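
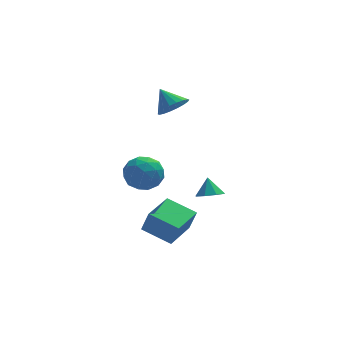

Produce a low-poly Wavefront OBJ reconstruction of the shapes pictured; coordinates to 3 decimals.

v 1.607 -0.762 2.517
v 2.222 -0.891 3.043
v 1.073 -0.018 3.323
v 2.338 -0.602 2.853
v 2.308 -0.344 2.596
v 2.14 -0.169 2.323
v 1.866 -0.112 2.089
v 1.541 -0.183 1.94
v 1.229 -0.369 1.904
v 0.992 -0.632 1.99
v 0.876 -0.922 2.181
v 0.906 -1.179 2.437
v 1.074 -1.354 2.71
v 1.348 -1.412 2.944
v 1.673 -1.34 3.094
v 1.985 -1.155 3.129
v -0.191 -3.614 -3.649
v 0.117 -3.858 -2.515
v 0.806 -2.165 -3.609
v 1.115 -2.409 -2.475
v 1.045 -4.451 -4.165
v 1.354 -4.695 -3.031
v 2.043 -3.002 -4.125
v 2.351 -3.246 -2.991
v 3.321 -0.667 -3.479
v 3.66 -0.093 -3.778
v 3.259 -0.173 -2.601
v 3.104 -0.066 -3.832
v 2.676 -0.391 -3.68
v 2.626 -0.877 -3.41
v 2.983 -1.241 -3.181
v 3.538 -1.268 -3.127
v 3.966 -0.943 -3.279
v 4.017 -0.456 -3.549
v -0.367 -3.083 0.031
v 0.259 -3.545 -0.561
v -0.459 -4.375 0.941
v 0.167 -4.837 0.349
v 0.478 -4.096 0.906
v 0.535 -3.298 0.344
v -0.735 -4.622 0.036
v -0.678 -3.824 -0.526
v 0.032 -4.497 -0.558
v 0.781 -4.171 -0.021
v -0.981 -3.749 0.401
v -0.232 -3.423 0.938
v -0.046 -3.201 -0.345
v -0.154 -4.719 0.725
v 0.029 -4.283 1.052
v 0.397 -4.555 0.704
v 0.116 -3.055 0.187
v 0.484 -3.327 -0.161
v 0.613 -3.65 0.701
v -0.684 -4.593 0.541
v -0.316 -4.865 0.193
v -0.597 -3.365 -0.324
v -0.229 -3.637 -0.672
v -0.813 -4.27 -0.321
v 0.188 -4.032 -0.691
v 0.134 -4.791 -0.156
v -0.396 -4.665 -0.34
v -0.362 -4.196 -0.671
v 0.629 -3.84 -0.375
v 0.575 -4.599 0.159
v 0.757 -4.164 0.487
v 0.791 -3.695 0.156
v 0.495 -4.399 -0.374
v -0.775 -3.321 0.221
v -0.829 -4.08 0.755
v -0.991 -4.225 0.224
v -0.957 -3.756 -0.107
v -0.334 -3.129 0.536
v -0.388 -3.888 1.071
v 0.162 -3.724 1.051
v 0.196 -3.255 0.72
v -0.695 -3.521 0.754
f 2 1 4
f 2 4 3
f 4 1 5
f 4 5 3
f 5 1 6
f 5 6 3
f 6 1 7
f 6 7 3
f 7 1 8
f 7 8 3
f 8 1 9
f 8 9 3
f 9 1 10
f 9 10 3
f 10 1 11
f 10 11 3
f 11 1 12
f 11 12 3
f 12 1 13
f 12 13 3
f 13 1 14
f 13 14 3
f 14 1 15
f 14 15 3
f 15 1 16
f 15 16 3
f 16 1 2
f 16 2 3
f 18 20 17
f 21 18 17
f 17 20 19
f 19 21 17
f 18 24 20
f 22 18 21
f 22 24 18
f 20 24 19
f 23 21 19
f 19 24 23
f 23 22 21
f 24 22 23
f 26 25 28
f 26 28 27
f 28 25 29
f 28 29 27
f 29 25 30
f 29 30 27
f 30 25 31
f 30 31 27
f 31 25 32
f 31 32 27
f 32 25 33
f 32 33 27
f 33 25 34
f 33 34 27
f 34 25 26
f 34 26 27
f 35 72 51
f 72 46 75
f 51 75 40
f 72 75 51
f 35 51 47
f 51 40 52
f 47 52 36
f 51 52 47
f 35 47 56
f 47 36 57
f 56 57 42
f 47 57 56
f 35 56 68
f 56 42 71
f 68 71 45
f 56 71 68
f 35 68 72
f 68 45 76
f 72 76 46
f 68 76 72
f 36 52 63
f 52 40 66
f 63 66 44
f 52 66 63
f 40 75 53
f 75 46 74
f 53 74 39
f 75 74 53
f 46 76 73
f 76 45 69
f 73 69 37
f 76 69 73
f 45 71 70
f 71 42 58
f 70 58 41
f 71 58 70
f 42 57 62
f 57 36 59
f 62 59 43
f 57 59 62
f 38 64 50
f 64 44 65
f 50 65 39
f 64 65 50
f 38 50 48
f 50 39 49
f 48 49 37
f 50 49 48
f 38 48 55
f 48 37 54
f 55 54 41
f 48 54 55
f 38 55 60
f 55 41 61
f 60 61 43
f 55 61 60
f 38 60 64
f 60 43 67
f 64 67 44
f 60 67 64
f 39 65 53
f 65 44 66
f 53 66 40
f 65 66 53
f 37 49 73
f 49 39 74
f 73 74 46
f 49 74 73
f 41 54 70
f 54 37 69
f 70 69 45
f 54 69 70
f 43 61 62
f 61 41 58
f 62 58 42
f 61 58 62
f 44 67 63
f 67 43 59
f 63 59 36
f 67 59 63



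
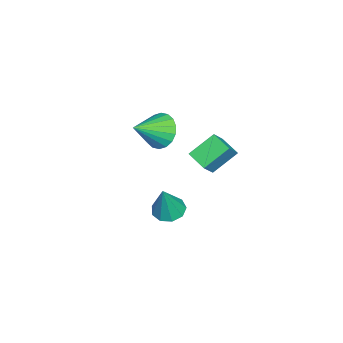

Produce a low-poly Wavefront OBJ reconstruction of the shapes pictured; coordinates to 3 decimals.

v 3.507 -0.181 -0.952
v 4.223 0.184 -1.199
v 4.193 -0.279 0.892
v 3.844 0.584 -1.036
v 3.308 0.627 -0.835
v 2.865 0.292 -0.688
v 2.722 -0.265 -0.665
v 2.947 -0.782 -0.776
v 3.434 -1.017 -0.97
v 3.955 -0.862 -1.155
v 4.267 -0.387 -1.246
v -1.504 -1.973 0.616
v -0.996 -2.228 -0.315
v -0.236 -2.987 1.584
v -0.773 -1.819 -0.179
v -0.695 -1.441 0.115
v -0.777 -1.168 0.507
v -1.002 -1.055 0.921
v -1.327 -1.123 1.275
v -1.687 -1.36 1.498
v -2.011 -1.718 1.546
v -2.234 -2.127 1.41
v -2.312 -2.505 1.117
v -2.231 -2.778 0.724
v -2.005 -2.891 0.31
v -1.68 -2.823 -0.043
v -1.32 -2.586 -0.267
v -3.843 0.624 -1.227
v -2.876 0.405 -0.183
v -3.191 1.572 -1.632
v -2.223 1.352 -0.589
v -2.957 -0.432 -2.271
v -1.989 -0.652 -1.228
v -2.304 0.515 -2.677
v -1.337 0.296 -1.633
f 2 1 4
f 2 4 3
f 4 1 5
f 4 5 3
f 5 1 6
f 5 6 3
f 6 1 7
f 6 7 3
f 7 1 8
f 7 8 3
f 8 1 9
f 8 9 3
f 9 1 10
f 9 10 3
f 10 1 11
f 10 11 3
f 11 1 2
f 11 2 3
f 13 12 15
f 13 15 14
f 15 12 16
f 15 16 14
f 16 12 17
f 16 17 14
f 17 12 18
f 17 18 14
f 18 12 19
f 18 19 14
f 19 12 20
f 19 20 14
f 20 12 21
f 20 21 14
f 21 12 22
f 21 22 14
f 22 12 23
f 22 23 14
f 23 12 24
f 23 24 14
f 24 12 25
f 24 25 14
f 25 12 26
f 25 26 14
f 26 12 27
f 26 27 14
f 27 12 13
f 27 13 14
f 29 31 28
f 32 29 28
f 28 31 30
f 30 32 28
f 29 35 31
f 33 29 32
f 33 35 29
f 31 35 30
f 34 32 30
f 30 35 34
f 34 33 32
f 35 33 34



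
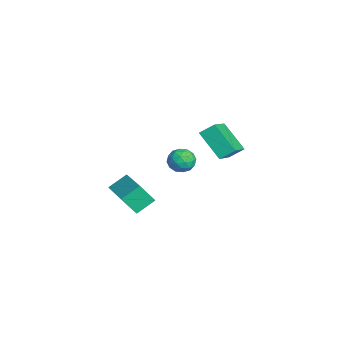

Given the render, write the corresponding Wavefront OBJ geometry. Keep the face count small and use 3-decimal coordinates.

v -2.24 0.887 -2.954
v -1.632 0.846 -3.421
v -2.448 -0.326 -3.119
v -1.84 -0.367 -3.586
v -1.74 -0.244 -2.835
v -1.611 0.506 -2.733
v -2.469 0.014 -3.807
v -2.34 0.764 -3.705
v -1.774 0.307 -3.948
v -1.323 0.147 -3.348
v -2.757 0.373 -3.192
v -2.306 0.213 -2.592
v -1.917 0.973 -3.173
v -2.163 -0.453 -3.367
v -2.104 -0.381 -2.926
v -1.746 -0.405 -3.201
v -1.905 0.773 -2.768
v -1.548 0.749 -3.043
v -1.611 0.108 -2.699
v -2.532 -0.229 -3.497
v -2.175 -0.253 -3.772
v -2.334 0.925 -3.339
v -1.976 0.901 -3.614
v -2.469 0.412 -3.841
v -1.643 0.632 -3.757
v -1.766 -0.081 -3.854
v -2.136 0.143 -3.984
v -2.06 0.584 -3.924
v -1.379 0.538 -3.404
v -1.501 -0.175 -3.502
v -1.442 -0.103 -3.06
v -1.366 0.338 -3
v -1.462 0.221 -3.714
v -2.579 0.695 -3.038
v -2.701 -0.018 -3.136
v -2.714 0.182 -3.54
v -2.638 0.623 -3.48
v -2.314 0.601 -2.686
v -2.437 -0.112 -2.783
v -2.02 -0.064 -2.616
v -1.944 0.377 -2.556
v -2.618 0.299 -2.826
v 3.163 -3.361 -2.352
v 3.031 -4.033 -1.391
v 2.88 -2.472 -1.769
v 2.748 -3.144 -0.808
v 5.112 -3.056 -1.872
v 4.98 -3.728 -0.911
v 4.829 -2.167 -1.289
v 4.697 -2.839 -0.328
v -0.874 1.391 -0.612
v 0.618 0.616 0.294
v -0.815 2.119 -0.087
v 0.678 1.345 0.819
v 0.242 2.155 -1.799
v 1.735 1.381 -0.893
v 0.302 2.884 -1.274
v 1.794 2.109 -0.368
f 1 38 17
f 38 12 41
f 17 41 6
f 38 41 17
f 1 17 13
f 17 6 18
f 13 18 2
f 17 18 13
f 1 13 22
f 13 2 23
f 22 23 8
f 13 23 22
f 1 22 34
f 22 8 37
f 34 37 11
f 22 37 34
f 1 34 38
f 34 11 42
f 38 42 12
f 34 42 38
f 2 18 29
f 18 6 32
f 29 32 10
f 18 32 29
f 6 41 19
f 41 12 40
f 19 40 5
f 41 40 19
f 12 42 39
f 42 11 35
f 39 35 3
f 42 35 39
f 11 37 36
f 37 8 24
f 36 24 7
f 37 24 36
f 8 23 28
f 23 2 25
f 28 25 9
f 23 25 28
f 4 30 16
f 30 10 31
f 16 31 5
f 30 31 16
f 4 16 14
f 16 5 15
f 14 15 3
f 16 15 14
f 4 14 21
f 14 3 20
f 21 20 7
f 14 20 21
f 4 21 26
f 21 7 27
f 26 27 9
f 21 27 26
f 4 26 30
f 26 9 33
f 30 33 10
f 26 33 30
f 5 31 19
f 31 10 32
f 19 32 6
f 31 32 19
f 3 15 39
f 15 5 40
f 39 40 12
f 15 40 39
f 7 20 36
f 20 3 35
f 36 35 11
f 20 35 36
f 9 27 28
f 27 7 24
f 28 24 8
f 27 24 28
f 10 33 29
f 33 9 25
f 29 25 2
f 33 25 29
f 44 46 43
f 47 44 43
f 43 46 45
f 45 47 43
f 44 50 46
f 48 44 47
f 48 50 44
f 46 50 45
f 49 47 45
f 45 50 49
f 49 48 47
f 50 48 49
f 52 54 51
f 55 52 51
f 51 54 53
f 53 55 51
f 52 58 54
f 56 52 55
f 56 58 52
f 54 58 53
f 57 55 53
f 53 58 57
f 57 56 55
f 58 56 57



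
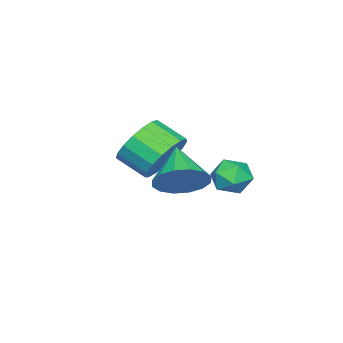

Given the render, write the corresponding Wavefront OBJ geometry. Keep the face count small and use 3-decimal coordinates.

v 0.341 -1.002 3.447
v 1.07 -1.387 3.977
v -0.781 -1.798 4.413
v 0.957 -0.95 4.207
v 0.68 -0.526 4.234
v 0.311 -0.23 4.05
v -0.049 -0.141 3.704
v -0.305 -0.282 3.29
v -0.388 -0.617 2.918
v -0.276 -1.055 2.687
v 0.002 -1.479 2.661
v 0.37 -1.775 2.845
v 0.731 -1.864 3.191
v 0.987 -1.722 3.605
v -4.457 -0.96 1.516
v -3.92 -0.485 1.935
v -3.76 -2.055 1.865
v -3.223 -1.58 2.284
v -4 -1.671 2.561
v -4.431 -0.994 2.346
v -3.249 -1.546 1.454
v -3.68 -0.869 1.239
v -3.173 -0.847 1.896
v -3.637 -0.924 2.581
v -4.043 -1.616 1.219
v -4.507 -1.693 1.904
v -1.98 -2.813 3.185
v -1.502 -2.331 4.025
v -1.521 -3.446 4.675
v -2 -3.927 3.835
v -2.006 -2.269 4.118
v -2.025 -3.383 4.767
v -2.505 -2.331 3.997
v -2.524 -3.445 4.646
v -2.884 -2.503 3.69
v -2.903 -3.618 4.34
v -3.055 -2.746 3.268
v -3.074 -3.861 3.917
v -2.981 -3.005 2.826
v -3 -4.119 3.476
v -2.677 -3.219 2.467
v -2.696 -4.334 3.117
v -2.214 -3.341 2.272
v -2.233 -4.455 2.922
v -1.697 -3.341 2.287
v -1.716 -4.456 2.936
v -1.245 -3.22 2.507
v -1.264 -4.335 3.157
v -0.962 -3.006 2.883
v -0.981 -4.121 3.532
v -0.912 -2.748 3.328
v -0.931 -3.862 3.977
v -1.107 -2.504 3.74
v -1.126 -3.619 4.39
f 2 1 4
f 2 4 3
f 4 1 5
f 4 5 3
f 5 1 6
f 5 6 3
f 6 1 7
f 6 7 3
f 7 1 8
f 7 8 3
f 8 1 9
f 8 9 3
f 9 1 10
f 9 10 3
f 10 1 11
f 10 11 3
f 11 1 12
f 11 12 3
f 12 1 13
f 12 13 3
f 13 1 14
f 13 14 3
f 14 1 2
f 14 2 3
f 15 26 20
f 15 20 16
f 15 16 22
f 15 22 25
f 15 25 26
f 16 20 24
f 20 26 19
f 26 25 17
f 25 22 21
f 22 16 23
f 18 24 19
f 18 19 17
f 18 17 21
f 18 21 23
f 18 23 24
f 19 24 20
f 17 19 26
f 21 17 25
f 23 21 22
f 24 23 16
f 28 27 31
f 28 31 29
f 29 31 32
f 29 32 30
f 31 27 33
f 31 33 32
f 32 33 34
f 32 34 30
f 33 27 35
f 33 35 34
f 34 35 36
f 34 36 30
f 35 27 37
f 35 37 36
f 36 37 38
f 36 38 30
f 37 27 39
f 37 39 38
f 38 39 40
f 38 40 30
f 39 27 41
f 39 41 40
f 40 41 42
f 40 42 30
f 41 27 43
f 41 43 42
f 42 43 44
f 42 44 30
f 43 27 45
f 43 45 44
f 44 45 46
f 44 46 30
f 45 27 47
f 45 47 46
f 46 47 48
f 46 48 30
f 47 27 49
f 47 49 48
f 48 49 50
f 48 50 30
f 49 27 51
f 49 51 50
f 50 51 52
f 50 52 30
f 51 27 53
f 51 53 52
f 52 53 54
f 52 54 30
f 53 27 28
f 53 28 54
f 54 28 29
f 54 29 30



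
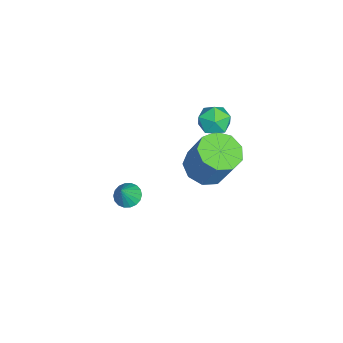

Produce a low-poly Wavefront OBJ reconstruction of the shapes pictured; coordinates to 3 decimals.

v 3.118 2.491 -0.2
v 4.142 2.418 -0.504
v 4.725 3.095 1.296
v 3.702 3.169 1.6
v 3.879 3.081 -0.668
v 4.462 3.758 1.132
v 3.26 3.468 -0.614
v 3.844 4.145 1.187
v 2.575 3.398 -0.365
v 3.159 4.076 1.435
v 2.144 2.904 -0.04
v 2.728 3.582 1.76
v 2.169 2.217 0.211
v 2.753 2.894 2.011
v 2.638 1.658 0.269
v 3.222 2.335 2.069
v 3.332 1.489 0.108
v 3.915 2.166 1.908
v 3.925 1.789 -0.198
v 4.509 2.466 1.603
v 2.444 -1.089 -3.533
v 2.881 -1.467 -3.872
v 3.076 -1.311 -2.467
v 3.003 -1.195 -3.887
v 3.014 -0.902 -3.832
v 2.912 -0.646 -3.719
v 2.717 -0.478 -3.568
v 2.468 -0.431 -3.411
v 2.215 -0.514 -3.278
v 2.006 -0.71 -3.195
v 1.885 -0.982 -3.18
v 1.874 -1.275 -3.235
v 1.976 -1.531 -3.348
v 2.171 -1.7 -3.499
v 2.42 -1.747 -3.656
v 2.673 -1.664 -3.789
v 2.665 3.518 3.118
v 3.195 3.319 2.468
v 2.005 2.301 2.952
v 2.535 2.102 2.302
v 2.836 2.134 3.109
v 3.244 2.886 3.211
v 1.956 2.734 2.209
v 2.364 3.486 2.311
v 2.756 2.835 1.905
v 3.301 2.464 2.462
v 1.899 3.156 2.958
v 2.444 2.785 3.515
f 2 1 5
f 2 5 3
f 3 5 6
f 3 6 4
f 5 1 7
f 5 7 6
f 6 7 8
f 6 8 4
f 7 1 9
f 7 9 8
f 8 9 10
f 8 10 4
f 9 1 11
f 9 11 10
f 10 11 12
f 10 12 4
f 11 1 13
f 11 13 12
f 12 13 14
f 12 14 4
f 13 1 15
f 13 15 14
f 14 15 16
f 14 16 4
f 15 1 17
f 15 17 16
f 16 17 18
f 16 18 4
f 17 1 19
f 17 19 18
f 18 19 20
f 18 20 4
f 19 1 2
f 19 2 20
f 20 2 3
f 20 3 4
f 22 21 24
f 22 24 23
f 24 21 25
f 24 25 23
f 25 21 26
f 25 26 23
f 26 21 27
f 26 27 23
f 27 21 28
f 27 28 23
f 28 21 29
f 28 29 23
f 29 21 30
f 29 30 23
f 30 21 31
f 30 31 23
f 31 21 32
f 31 32 23
f 32 21 33
f 32 33 23
f 33 21 34
f 33 34 23
f 34 21 35
f 34 35 23
f 35 21 36
f 35 36 23
f 36 21 22
f 36 22 23
f 37 48 42
f 37 42 38
f 37 38 44
f 37 44 47
f 37 47 48
f 38 42 46
f 42 48 41
f 48 47 39
f 47 44 43
f 44 38 45
f 40 46 41
f 40 41 39
f 40 39 43
f 40 43 45
f 40 45 46
f 41 46 42
f 39 41 48
f 43 39 47
f 45 43 44
f 46 45 38



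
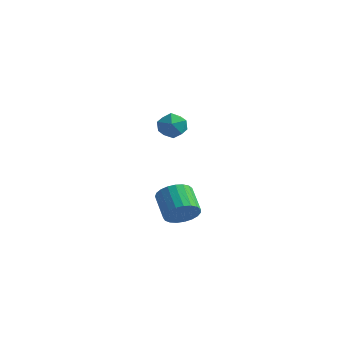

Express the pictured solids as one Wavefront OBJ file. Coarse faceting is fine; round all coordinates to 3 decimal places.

v -2.793 3.49 -0.173
v -2.179 3.048 -0.155
v -3.361 2.672 -0.885
v -2.747 2.23 -0.867
v -3.164 2.325 -0.242
v -2.812 2.831 0.198
v -2.728 2.889 -1.238
v -2.376 3.395 -0.798
v -2.138 2.677 -0.813
v -2.408 2.328 -0.198
v -3.132 3.392 -0.842
v -3.402 3.043 -0.227
v 1.675 -2.583 -2.742
v 2.227 -2.365 -2.283
v 1.377 -1.739 -1.559
v 0.825 -1.957 -2.018
v 2.22 -2.133 -2.492
v 1.371 -1.507 -1.768
v 2.119 -1.979 -2.743
v 1.27 -1.353 -2.019
v 1.941 -1.93 -2.995
v 1.092 -1.303 -2.271
v 1.718 -1.993 -3.203
v 0.868 -1.366 -2.478
v 1.486 -2.158 -3.331
v 0.637 -1.532 -2.606
v 1.288 -2.397 -3.357
v 0.438 -1.771 -2.633
v 1.156 -2.668 -3.277
v 0.307 -2.042 -2.553
v 1.114 -2.925 -3.105
v 0.264 -2.298 -2.38
v 1.169 -3.122 -2.869
v 0.319 -2.495 -2.145
v 1.311 -3.226 -2.612
v 0.462 -2.6 -1.888
v 1.516 -3.219 -2.378
v 0.667 -2.593 -1.653
v 1.749 -3.102 -2.206
v 0.9 -2.476 -1.482
v 1.969 -2.896 -2.127
v 1.119 -2.269 -1.403
v 2.138 -2.635 -2.154
v 1.288 -2.008 -1.43
f 1 12 6
f 1 6 2
f 1 2 8
f 1 8 11
f 1 11 12
f 2 6 10
f 6 12 5
f 12 11 3
f 11 8 7
f 8 2 9
f 4 10 5
f 4 5 3
f 4 3 7
f 4 7 9
f 4 9 10
f 5 10 6
f 3 5 12
f 7 3 11
f 9 7 8
f 10 9 2
f 14 13 17
f 14 17 15
f 15 17 18
f 15 18 16
f 17 13 19
f 17 19 18
f 18 19 20
f 18 20 16
f 19 13 21
f 19 21 20
f 20 21 22
f 20 22 16
f 21 13 23
f 21 23 22
f 22 23 24
f 22 24 16
f 23 13 25
f 23 25 24
f 24 25 26
f 24 26 16
f 25 13 27
f 25 27 26
f 26 27 28
f 26 28 16
f 27 13 29
f 27 29 28
f 28 29 30
f 28 30 16
f 29 13 31
f 29 31 30
f 30 31 32
f 30 32 16
f 31 13 33
f 31 33 32
f 32 33 34
f 32 34 16
f 33 13 35
f 33 35 34
f 34 35 36
f 34 36 16
f 35 13 37
f 35 37 36
f 36 37 38
f 36 38 16
f 37 13 39
f 37 39 38
f 38 39 40
f 38 40 16
f 39 13 41
f 39 41 40
f 40 41 42
f 40 42 16
f 41 13 43
f 41 43 42
f 42 43 44
f 42 44 16
f 43 13 14
f 43 14 44
f 44 14 15
f 44 15 16



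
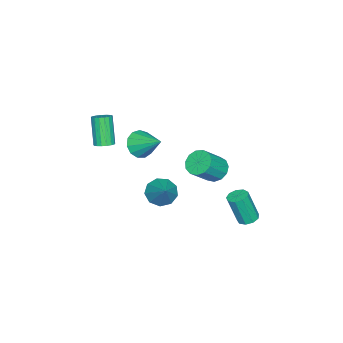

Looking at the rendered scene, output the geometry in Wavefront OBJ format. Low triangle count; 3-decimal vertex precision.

v -1.713 -3.32 0.552
v -0.917 -3.732 0.803
v -1.267 -1.84 1.568
v -0.813 -3.463 0.365
v -0.994 -3.149 -0.013
v -1.404 -2.889 -0.212
v -1.911 -2.767 -0.168
v -2.356 -2.82 0.104
v -2.596 -3.032 0.519
v -2.556 -3.336 0.944
v -2.248 -3.635 1.245
v -1.77 -3.834 1.325
v -1.274 -3.87 1.161
v 2.099 -0.162 0.437
v 2.666 0.042 -0.218
v 3.241 0.662 1.683
v 2.262 0.491 -0.144
v 1.781 0.635 0.201
v 1.45 0.405 0.657
v 1.422 -0.09 1.01
v 1.711 -0.619 1.095
v 2.182 -0.934 0.873
v 2.614 -0.888 0.446
v 2.805 -0.503 0.016
v -1.781 1.138 -0.051
v -1.144 1.373 -0.546
v -0.042 0.876 0.636
v -0.679 0.642 1.131
v -1.255 1.751 -0.283
v -0.154 1.254 0.898
v -1.533 1.934 0.053
v -0.432 1.437 1.235
v -1.89 1.865 0.356
v -0.788 1.368 1.538
v -2.212 1.565 0.53
v -1.11 1.068 1.712
v -2.397 1.13 0.52
v -1.296 0.633 1.702
v -2.387 0.697 0.328
v -1.285 0.2 1.51
v -2.184 0.405 0.016
v -1.082 -0.092 1.198
v -1.853 0.345 -0.317
v -0.752 -0.152 0.865
v -1.499 0.538 -0.566
v -0.398 0.041 0.616
v -1.235 0.921 -0.651
v -0.134 0.424 0.531
v 1.95 -3.55 3.008
v 2.369 -3.932 3.072
v 1.668 -4.432 4.675
v 1.25 -4.05 4.612
v 2.469 -3.705 3.187
v 1.768 -4.206 4.79
v 2.451 -3.443 3.26
v 1.75 -3.944 4.864
v 2.318 -3.206 3.276
v 1.617 -3.706 4.88
v 2.1 -3.047 3.231
v 1.399 -3.547 4.834
v 1.849 -3.003 3.134
v 1.148 -3.504 4.738
v 1.621 -3.085 3.009
v 0.92 -3.585 4.613
v 1.468 -3.273 2.884
v 0.767 -3.773 4.487
v 1.426 -3.525 2.787
v 0.725 -4.025 4.39
v 1.504 -3.782 2.741
v 0.803 -4.282 4.344
v 1.684 -3.986 2.756
v 0.983 -4.486 4.359
v 1.926 -4.09 2.829
v 1.225 -4.591 4.432
v 2.173 -4.071 2.943
v 1.472 -4.571 4.546
v -0.538 3.652 -2.297
v -0.001 3.377 -2.442
v 0.194 2.813 -0.648
v -0.342 3.088 -0.503
v 0.069 3.778 -2.323
v 0.264 3.214 -0.53
v -0.145 4.12 -2.192
v 0.051 3.556 -0.399
v -0.542 4.243 -2.11
v -0.347 3.679 -0.317
v -0.938 4.09 -2.115
v -0.742 3.526 -0.322
v -1.146 3.731 -2.205
v -0.95 3.167 -0.412
v -1.069 3.336 -2.338
v -0.874 2.772 -0.545
v -0.744 3.088 -2.451
v -0.549 2.524 -0.658
v -0.322 3.104 -2.492
v -0.127 2.541 -0.699
f 2 1 4
f 2 4 3
f 4 1 5
f 4 5 3
f 5 1 6
f 5 6 3
f 6 1 7
f 6 7 3
f 7 1 8
f 7 8 3
f 8 1 9
f 8 9 3
f 9 1 10
f 9 10 3
f 10 1 11
f 10 11 3
f 11 1 12
f 11 12 3
f 12 1 13
f 12 13 3
f 13 1 2
f 13 2 3
f 15 14 17
f 15 17 16
f 17 14 18
f 17 18 16
f 18 14 19
f 18 19 16
f 19 14 20
f 19 20 16
f 20 14 21
f 20 21 16
f 21 14 22
f 21 22 16
f 22 14 23
f 22 23 16
f 23 14 24
f 23 24 16
f 24 14 15
f 24 15 16
f 26 25 29
f 26 29 27
f 27 29 30
f 27 30 28
f 29 25 31
f 29 31 30
f 30 31 32
f 30 32 28
f 31 25 33
f 31 33 32
f 32 33 34
f 32 34 28
f 33 25 35
f 33 35 34
f 34 35 36
f 34 36 28
f 35 25 37
f 35 37 36
f 36 37 38
f 36 38 28
f 37 25 39
f 37 39 38
f 38 39 40
f 38 40 28
f 39 25 41
f 39 41 40
f 40 41 42
f 40 42 28
f 41 25 43
f 41 43 42
f 42 43 44
f 42 44 28
f 43 25 45
f 43 45 44
f 44 45 46
f 44 46 28
f 45 25 47
f 45 47 46
f 46 47 48
f 46 48 28
f 47 25 26
f 47 26 48
f 48 26 27
f 48 27 28
f 50 49 53
f 50 53 51
f 51 53 54
f 51 54 52
f 53 49 55
f 53 55 54
f 54 55 56
f 54 56 52
f 55 49 57
f 55 57 56
f 56 57 58
f 56 58 52
f 57 49 59
f 57 59 58
f 58 59 60
f 58 60 52
f 59 49 61
f 59 61 60
f 60 61 62
f 60 62 52
f 61 49 63
f 61 63 62
f 62 63 64
f 62 64 52
f 63 49 65
f 63 65 64
f 64 65 66
f 64 66 52
f 65 49 67
f 65 67 66
f 66 67 68
f 66 68 52
f 67 49 69
f 67 69 68
f 68 69 70
f 68 70 52
f 69 49 71
f 69 71 70
f 70 71 72
f 70 72 52
f 71 49 73
f 71 73 72
f 72 73 74
f 72 74 52
f 73 49 75
f 73 75 74
f 74 75 76
f 74 76 52
f 75 49 50
f 75 50 76
f 76 50 51
f 76 51 52
f 78 77 81
f 78 81 79
f 79 81 82
f 79 82 80
f 81 77 83
f 81 83 82
f 82 83 84
f 82 84 80
f 83 77 85
f 83 85 84
f 84 85 86
f 84 86 80
f 85 77 87
f 85 87 86
f 86 87 88
f 86 88 80
f 87 77 89
f 87 89 88
f 88 89 90
f 88 90 80
f 89 77 91
f 89 91 90
f 90 91 92
f 90 92 80
f 91 77 93
f 91 93 92
f 92 93 94
f 92 94 80
f 93 77 95
f 93 95 94
f 94 95 96
f 94 96 80
f 95 77 78
f 95 78 96
f 96 78 79
f 96 79 80



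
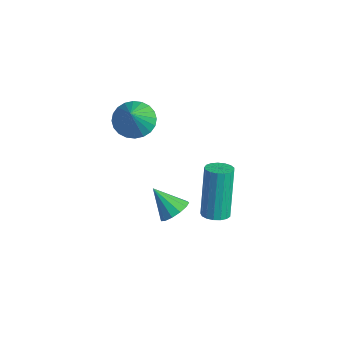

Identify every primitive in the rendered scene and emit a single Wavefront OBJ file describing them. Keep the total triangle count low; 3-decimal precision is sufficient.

v -2.377 -2.247 -3.522
v -1.899 -2.649 -3.279
v -3.223 -2.693 -2.598
v -1.868 -2.322 -3.093
v -1.999 -1.971 -3.044
v -2.249 -1.708 -3.146
v -2.541 -1.616 -3.368
v -2.78 -1.725 -3.639
v -2.891 -1.999 -3.873
v -2.84 -2.353 -3.996
v -2.641 -2.672 -3.968
v -2.359 -2.857 -3.799
v -2.082 -2.849 -3.542
v -0.555 -1.618 -2.441
v -0.038 -1.725 -2.284
v -0.569 -1.249 -0.203
v -1.085 -1.142 -0.359
v -0.035 -1.468 -2.342
v -0.566 -0.992 -0.261
v -0.15 -1.246 -2.423
v -0.681 -0.769 -0.342
v -0.358 -1.109 -2.507
v -0.889 -0.632 -0.426
v -0.612 -1.088 -2.576
v -1.142 -0.612 -0.495
v -0.852 -1.189 -2.615
v -1.383 -0.713 -0.533
v -1.024 -1.389 -2.613
v -1.555 -0.912 -0.532
v -1.088 -1.641 -2.572
v -1.619 -1.164 -0.491
v -1.031 -1.887 -2.5
v -1.561 -1.411 -0.419
v -0.864 -2.072 -2.415
v -1.395 -1.596 -0.334
v -0.626 -2.154 -2.336
v -1.157 -1.677 -0.255
v -0.372 -2.112 -2.281
v -0.903 -1.635 -0.2
v -0.16 -1.957 -2.262
v -0.691 -1.481 -0.181
v -4.179 -2.91 0.889
v -3.806 -3.46 0.392
v -3.381 -3.51 2.151
v -3.599 -3.212 0.378
v -3.479 -2.918 0.442
v -3.466 -2.623 0.575
v -3.562 -2.371 0.754
v -3.751 -2.202 0.955
v -4.006 -2.14 1.145
v -4.287 -2.195 1.296
v -4.551 -2.359 1.386
v -4.759 -2.607 1.399
v -4.879 -2.901 1.335
v -4.892 -3.197 1.203
v -4.796 -3.448 1.023
v -4.607 -3.618 0.822
v -4.352 -3.68 0.632
v -4.071 -3.625 0.481
f 2 1 4
f 2 4 3
f 4 1 5
f 4 5 3
f 5 1 6
f 5 6 3
f 6 1 7
f 6 7 3
f 7 1 8
f 7 8 3
f 8 1 9
f 8 9 3
f 9 1 10
f 9 10 3
f 10 1 11
f 10 11 3
f 11 1 12
f 11 12 3
f 12 1 13
f 12 13 3
f 13 1 2
f 13 2 3
f 15 14 18
f 15 18 16
f 16 18 19
f 16 19 17
f 18 14 20
f 18 20 19
f 19 20 21
f 19 21 17
f 20 14 22
f 20 22 21
f 21 22 23
f 21 23 17
f 22 14 24
f 22 24 23
f 23 24 25
f 23 25 17
f 24 14 26
f 24 26 25
f 25 26 27
f 25 27 17
f 26 14 28
f 26 28 27
f 27 28 29
f 27 29 17
f 28 14 30
f 28 30 29
f 29 30 31
f 29 31 17
f 30 14 32
f 30 32 31
f 31 32 33
f 31 33 17
f 32 14 34
f 32 34 33
f 33 34 35
f 33 35 17
f 34 14 36
f 34 36 35
f 35 36 37
f 35 37 17
f 36 14 38
f 36 38 37
f 37 38 39
f 37 39 17
f 38 14 40
f 38 40 39
f 39 40 41
f 39 41 17
f 40 14 15
f 40 15 41
f 41 15 16
f 41 16 17
f 43 42 45
f 43 45 44
f 45 42 46
f 45 46 44
f 46 42 47
f 46 47 44
f 47 42 48
f 47 48 44
f 48 42 49
f 48 49 44
f 49 42 50
f 49 50 44
f 50 42 51
f 50 51 44
f 51 42 52
f 51 52 44
f 52 42 53
f 52 53 44
f 53 42 54
f 53 54 44
f 54 42 55
f 54 55 44
f 55 42 56
f 55 56 44
f 56 42 57
f 56 57 44
f 57 42 58
f 57 58 44
f 58 42 59
f 58 59 44
f 59 42 43
f 59 43 44



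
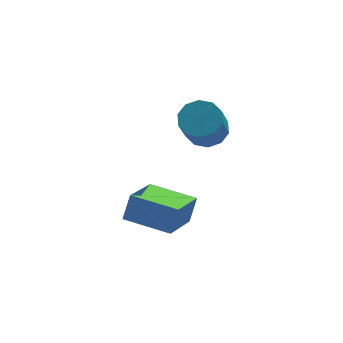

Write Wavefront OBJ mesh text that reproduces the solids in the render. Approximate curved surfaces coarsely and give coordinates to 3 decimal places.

v 2.859 0.195 -0.181
v 3.516 0.278 0.047
v 3.217 -0.613 1.229
v 2.561 -0.695 1.001
v 3.274 0.591 0.221
v 2.975 -0.3 1.404
v 2.873 0.753 0.242
v 2.574 -0.138 1.424
v 2.467 0.702 0.101
v 2.168 -0.189 1.283
v 2.211 0.457 -0.148
v 1.912 -0.433 1.035
v 2.203 0.113 -0.409
v 1.904 -0.778 0.773
v 2.445 -0.2 -0.584
v 2.146 -1.091 0.599
v 2.846 -0.362 -0.604
v 2.547 -1.253 0.578
v 3.252 -0.311 -0.463
v 2.953 -1.202 0.719
v 3.508 -0.067 -0.215
v 3.209 -0.957 0.968
v 0.15 -1.612 -2.777
v 0.406 -1.318 -1.922
v 0.852 -0.172 -3.482
v 1.108 0.122 -2.627
v 1.532 -2.362 -2.933
v 1.788 -2.068 -2.078
v 2.234 -0.922 -3.638
v 2.49 -0.628 -2.783
f 2 1 5
f 2 5 3
f 3 5 6
f 3 6 4
f 5 1 7
f 5 7 6
f 6 7 8
f 6 8 4
f 7 1 9
f 7 9 8
f 8 9 10
f 8 10 4
f 9 1 11
f 9 11 10
f 10 11 12
f 10 12 4
f 11 1 13
f 11 13 12
f 12 13 14
f 12 14 4
f 13 1 15
f 13 15 14
f 14 15 16
f 14 16 4
f 15 1 17
f 15 17 16
f 16 17 18
f 16 18 4
f 17 1 19
f 17 19 18
f 18 19 20
f 18 20 4
f 19 1 21
f 19 21 20
f 20 21 22
f 20 22 4
f 21 1 2
f 21 2 22
f 22 2 3
f 22 3 4
f 24 26 23
f 27 24 23
f 23 26 25
f 25 27 23
f 24 30 26
f 28 24 27
f 28 30 24
f 26 30 25
f 29 27 25
f 25 30 29
f 29 28 27
f 30 28 29



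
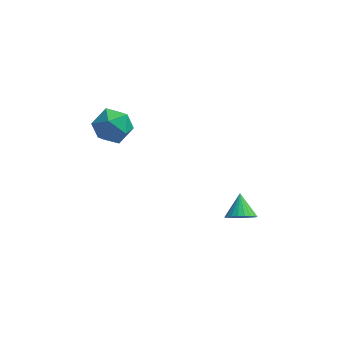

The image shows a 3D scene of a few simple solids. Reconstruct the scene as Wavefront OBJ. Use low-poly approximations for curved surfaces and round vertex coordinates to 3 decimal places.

v -3.094 3.688 3.11
v -2.405 2.938 2.711
v -4.335 2.442 3.309
v -3.646 1.692 2.91
v -3.458 2.142 3.889
v -2.691 2.911 3.766
v -4.049 2.469 2.254
v -3.282 3.238 2.131
v -2.995 2.184 2.182
v -2.63 1.982 3.193
v -4.11 3.398 2.827
v -3.745 3.196 3.838
v 2.866 1.945 -2.764
v 3.555 1.757 -2.404
v 2.714 2.975 -1.936
v 3.654 1.951 -2.627
v 3.633 2.144 -2.871
v 3.495 2.307 -3.099
v 3.262 2.415 -3.276
v 2.968 2.451 -3.375
v 2.658 2.41 -3.381
v 2.381 2.298 -3.293
v 2.177 2.133 -3.124
v 2.078 1.939 -2.9
v 2.099 1.745 -2.656
v 2.236 1.583 -2.428
v 2.47 1.475 -2.251
v 2.764 1.439 -2.152
v 3.073 1.48 -2.147
v 3.351 1.592 -2.235
f 1 12 6
f 1 6 2
f 1 2 8
f 1 8 11
f 1 11 12
f 2 6 10
f 6 12 5
f 12 11 3
f 11 8 7
f 8 2 9
f 4 10 5
f 4 5 3
f 4 3 7
f 4 7 9
f 4 9 10
f 5 10 6
f 3 5 12
f 7 3 11
f 9 7 8
f 10 9 2
f 14 13 16
f 14 16 15
f 16 13 17
f 16 17 15
f 17 13 18
f 17 18 15
f 18 13 19
f 18 19 15
f 19 13 20
f 19 20 15
f 20 13 21
f 20 21 15
f 21 13 22
f 21 22 15
f 22 13 23
f 22 23 15
f 23 13 24
f 23 24 15
f 24 13 25
f 24 25 15
f 25 13 26
f 25 26 15
f 26 13 27
f 26 27 15
f 27 13 28
f 27 28 15
f 28 13 29
f 28 29 15
f 29 13 30
f 29 30 15
f 30 13 14
f 30 14 15



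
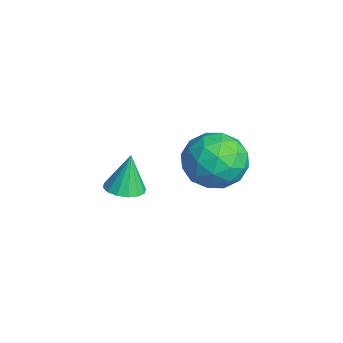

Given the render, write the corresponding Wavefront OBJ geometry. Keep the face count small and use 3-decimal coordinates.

v -0.67 -4.137 -0.299
v -0.009 -4.179 -0.193
v -0.87 -3.863 1.059
v -0.067 -3.846 -0.269
v -0.286 -3.59 -0.353
v -0.608 -3.481 -0.422
v -0.946 -3.548 -0.459
v -1.21 -3.772 -0.452
v -1.33 -4.095 -0.405
v -1.272 -4.428 -0.329
v -1.053 -4.684 -0.246
v -0.731 -4.793 -0.176
v -0.393 -4.726 -0.14
v -0.129 -4.501 -0.146
v -3.67 0.254 -1.385
v -2.836 0.114 -0.55
v -3.004 -1.294 -2.31
v -2.17 -1.434 -1.475
v -3.312 -1.627 -1.211
v -3.724 -0.67 -0.64
v -2.116 -0.51 -2.22
v -2.528 0.447 -1.649
v -1.876 -0.358 -1.066
v -2.615 -1.048 -0.443
v -3.225 -0.132 -2.417
v -3.964 -0.822 -1.794
v -3.311 0.32 -0.887
v -2.529 -1.5 -1.973
v -3.2 -1.613 -1.819
v -2.71 -1.696 -1.328
v -3.833 -0.141 -0.939
v -3.343 -0.223 -0.449
v -3.623 -1.246 -0.837
v -2.497 -0.957 -2.411
v -2.007 -1.039 -1.921
v -3.13 0.516 -1.532
v -2.64 0.433 -1.041
v -2.217 0.066 -2.023
v -2.257 -0.04 -0.699
v -1.865 -0.95 -1.243
v -1.833 -0.407 -1.681
v -2.075 0.156 -1.345
v -2.691 -0.445 -0.333
v -2.3 -1.355 -0.876
v -2.971 -1.469 -0.721
v -3.213 -0.906 -0.386
v -2.127 -0.723 -0.636
v -3.54 0.175 -1.984
v -3.149 -0.735 -2.527
v -2.627 -0.274 -2.474
v -2.869 0.289 -2.139
v -3.975 -0.23 -1.617
v -3.583 -1.14 -2.161
v -3.765 -1.336 -1.515
v -4.007 -0.773 -1.179
v -3.713 -0.457 -2.224
f 2 1 4
f 2 4 3
f 4 1 5
f 4 5 3
f 5 1 6
f 5 6 3
f 6 1 7
f 6 7 3
f 7 1 8
f 7 8 3
f 8 1 9
f 8 9 3
f 9 1 10
f 9 10 3
f 10 1 11
f 10 11 3
f 11 1 12
f 11 12 3
f 12 1 13
f 12 13 3
f 13 1 14
f 13 14 3
f 14 1 2
f 14 2 3
f 15 52 31
f 52 26 55
f 31 55 20
f 52 55 31
f 15 31 27
f 31 20 32
f 27 32 16
f 31 32 27
f 15 27 36
f 27 16 37
f 36 37 22
f 27 37 36
f 15 36 48
f 36 22 51
f 48 51 25
f 36 51 48
f 15 48 52
f 48 25 56
f 52 56 26
f 48 56 52
f 16 32 43
f 32 20 46
f 43 46 24
f 32 46 43
f 20 55 33
f 55 26 54
f 33 54 19
f 55 54 33
f 26 56 53
f 56 25 49
f 53 49 17
f 56 49 53
f 25 51 50
f 51 22 38
f 50 38 21
f 51 38 50
f 22 37 42
f 37 16 39
f 42 39 23
f 37 39 42
f 18 44 30
f 44 24 45
f 30 45 19
f 44 45 30
f 18 30 28
f 30 19 29
f 28 29 17
f 30 29 28
f 18 28 35
f 28 17 34
f 35 34 21
f 28 34 35
f 18 35 40
f 35 21 41
f 40 41 23
f 35 41 40
f 18 40 44
f 40 23 47
f 44 47 24
f 40 47 44
f 19 45 33
f 45 24 46
f 33 46 20
f 45 46 33
f 17 29 53
f 29 19 54
f 53 54 26
f 29 54 53
f 21 34 50
f 34 17 49
f 50 49 25
f 34 49 50
f 23 41 42
f 41 21 38
f 42 38 22
f 41 38 42
f 24 47 43
f 47 23 39
f 43 39 16
f 47 39 43



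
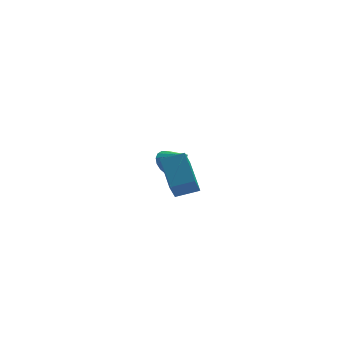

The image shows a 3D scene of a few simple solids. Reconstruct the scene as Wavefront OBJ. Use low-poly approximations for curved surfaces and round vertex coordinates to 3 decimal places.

v -0.637 -2.736 -1.281
v -1.078 -3.37 -0.323
v -0.657 -0.948 -0.106
v -1.098 -1.581 0.852
v 0.558 -2.979 -0.892
v 0.117 -3.612 0.066
v 0.538 -1.19 0.283
v 0.097 -1.824 1.241
v 0.9 4.04 -2.019
v 1.716 4.455 -2.271
v 1.62 3.18 -1.101
v 1.586 4.693 -1.946
v 1.321 4.801 -1.636
v 0.972 4.759 -1.401
v 0.608 4.574 -1.289
v 0.302 4.284 -1.321
v 0.115 3.945 -1.491
v 0.083 3.626 -1.766
v 0.213 3.388 -2.091
v 0.478 3.28 -2.402
v 0.827 3.322 -2.636
v 1.191 3.507 -2.749
v 1.497 3.797 -2.716
v 1.684 4.136 -2.546
f 2 4 1
f 5 2 1
f 1 4 3
f 3 5 1
f 2 8 4
f 6 2 5
f 6 8 2
f 4 8 3
f 7 5 3
f 3 8 7
f 7 6 5
f 8 6 7
f 10 9 12
f 10 12 11
f 12 9 13
f 12 13 11
f 13 9 14
f 13 14 11
f 14 9 15
f 14 15 11
f 15 9 16
f 15 16 11
f 16 9 17
f 16 17 11
f 17 9 18
f 17 18 11
f 18 9 19
f 18 19 11
f 19 9 20
f 19 20 11
f 20 9 21
f 20 21 11
f 21 9 22
f 21 22 11
f 22 9 23
f 22 23 11
f 23 9 24
f 23 24 11
f 24 9 10
f 24 10 11



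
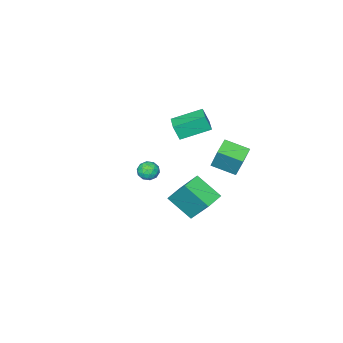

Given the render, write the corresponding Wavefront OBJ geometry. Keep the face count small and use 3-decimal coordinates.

v 1.498 3.77 -1.99
v 1.912 2.414 -0.947
v 1.42 5.01 -0.347
v 1.835 3.654 0.696
v 2.585 4.006 -2.116
v 3 2.65 -1.073
v 2.508 5.246 -0.473
v 2.922 3.89 0.57
v -0.272 -2.686 -3.403
v 0.003 -2.963 -3.964
v -1.263 -3.077 -3.696
v -0.988 -3.354 -4.257
v -0.835 -3.607 -3.641
v -0.222 -3.365 -3.46
v -1.038 -2.675 -4.2
v -0.425 -2.433 -4.019
v -0.47 -2.956 -4.457
v -0.345 -3.532 -4.111
v -0.915 -2.508 -3.549
v -0.79 -3.084 -3.203
v -0.047 -2.79 -3.658
v -1.213 -3.25 -4.002
v -1.123 -3.399 -3.64
v -0.961 -3.562 -3.97
v -0.18 -3.026 -3.361
v -0.018 -3.189 -3.691
v -0.511 -3.568 -3.501
v -1.242 -2.851 -3.969
v -1.08 -3.014 -4.299
v -0.299 -2.478 -3.69
v -0.137 -2.641 -4.02
v -0.749 -2.472 -4.159
v -0.164 -2.949 -4.277
v -0.747 -3.179 -4.449
v -0.776 -2.78 -4.416
v -0.416 -2.637 -4.31
v -0.09 -3.287 -4.074
v -0.673 -3.518 -4.246
v -0.583 -3.666 -3.884
v -0.223 -3.524 -3.778
v -0.368 -3.283 -4.364
v -0.587 -2.522 -3.414
v -1.17 -2.753 -3.586
v -1.037 -2.516 -3.882
v -0.677 -2.374 -3.776
v -0.513 -2.861 -3.211
v -1.096 -3.091 -3.383
v -0.844 -3.403 -3.35
v -0.484 -3.26 -3.244
v -0.892 -2.757 -3.296
v -0.128 -0.039 1.271
v 0.091 -0.334 2.212
v -1.551 0.906 1.897
v -1.333 0.611 2.838
v 0.533 0.869 1.402
v 0.751 0.574 2.343
v -0.891 1.814 2.028
v -0.672 1.519 2.969
v -1.122 3.968 0.448
v -1.006 4.589 1.896
v -0.172 4.427 0.175
v -0.056 5.049 1.623
v -0.424 2.791 0.897
v -0.308 3.413 2.345
v 0.526 3.251 0.624
v 0.642 3.872 2.072
f 2 4 1
f 5 2 1
f 1 4 3
f 3 5 1
f 2 8 4
f 6 2 5
f 6 8 2
f 4 8 3
f 7 5 3
f 3 8 7
f 7 6 5
f 8 6 7
f 9 46 25
f 46 20 49
f 25 49 14
f 46 49 25
f 9 25 21
f 25 14 26
f 21 26 10
f 25 26 21
f 9 21 30
f 21 10 31
f 30 31 16
f 21 31 30
f 9 30 42
f 30 16 45
f 42 45 19
f 30 45 42
f 9 42 46
f 42 19 50
f 46 50 20
f 42 50 46
f 10 26 37
f 26 14 40
f 37 40 18
f 26 40 37
f 14 49 27
f 49 20 48
f 27 48 13
f 49 48 27
f 20 50 47
f 50 19 43
f 47 43 11
f 50 43 47
f 19 45 44
f 45 16 32
f 44 32 15
f 45 32 44
f 16 31 36
f 31 10 33
f 36 33 17
f 31 33 36
f 12 38 24
f 38 18 39
f 24 39 13
f 38 39 24
f 12 24 22
f 24 13 23
f 22 23 11
f 24 23 22
f 12 22 29
f 22 11 28
f 29 28 15
f 22 28 29
f 12 29 34
f 29 15 35
f 34 35 17
f 29 35 34
f 12 34 38
f 34 17 41
f 38 41 18
f 34 41 38
f 13 39 27
f 39 18 40
f 27 40 14
f 39 40 27
f 11 23 47
f 23 13 48
f 47 48 20
f 23 48 47
f 15 28 44
f 28 11 43
f 44 43 19
f 28 43 44
f 17 35 36
f 35 15 32
f 36 32 16
f 35 32 36
f 18 41 37
f 41 17 33
f 37 33 10
f 41 33 37
f 52 54 51
f 55 52 51
f 51 54 53
f 53 55 51
f 52 58 54
f 56 52 55
f 56 58 52
f 54 58 53
f 57 55 53
f 53 58 57
f 57 56 55
f 58 56 57
f 60 62 59
f 63 60 59
f 59 62 61
f 61 63 59
f 60 66 62
f 64 60 63
f 64 66 60
f 62 66 61
f 65 63 61
f 61 66 65
f 65 64 63
f 66 64 65



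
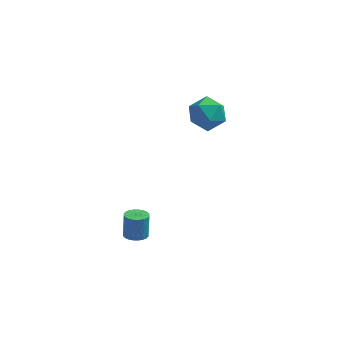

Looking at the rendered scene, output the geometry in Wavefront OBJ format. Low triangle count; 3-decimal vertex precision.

v -0.03 -3.127 -2.798
v 0.457 -3.347 -2.72
v 0.457 -2.973 -1.664
v -0.03 -2.753 -1.742
v 0.509 -3.155 -2.788
v 0.509 -2.781 -1.732
v 0.479 -2.958 -2.858
v 0.479 -2.584 -1.802
v 0.372 -2.787 -2.918
v 0.372 -2.413 -1.862
v 0.204 -2.668 -2.96
v 0.204 -2.294 -1.905
v -0 -2.619 -2.978
v -0 -2.245 -1.922
v -0.209 -2.647 -2.968
v -0.209 -2.273 -1.912
v -0.39 -2.748 -2.932
v -0.39 -2.374 -1.876
v -0.517 -2.907 -2.876
v -0.517 -2.533 -1.82
v -0.569 -3.099 -2.808
v -0.569 -2.725 -1.752
v -0.539 -3.296 -2.738
v -0.539 -2.922 -1.682
v -0.432 -3.467 -2.678
v -0.432 -3.093 -1.622
v -0.264 -3.586 -2.635
v -0.264 -3.212 -1.58
v -0.06 -3.635 -2.618
v -0.06 -3.261 -1.562
v 0.149 -3.607 -2.628
v 0.149 -3.233 -1.572
v 0.33 -3.506 -2.664
v 0.33 -3.132 -1.608
v 1.586 3.011 0.322
v 2.225 3.531 -0.144
v 2.615 1.889 0.484
v 3.254 2.409 0.018
v 2.97 2.672 0.881
v 2.334 3.365 0.781
v 2.506 2.055 -0.441
v 1.87 2.748 -0.541
v 2.794 2.939 -0.616
v 3.081 3.321 0.202
v 1.759 2.099 0.138
v 2.046 2.481 0.956
f 2 1 5
f 2 5 3
f 3 5 6
f 3 6 4
f 5 1 7
f 5 7 6
f 6 7 8
f 6 8 4
f 7 1 9
f 7 9 8
f 8 9 10
f 8 10 4
f 9 1 11
f 9 11 10
f 10 11 12
f 10 12 4
f 11 1 13
f 11 13 12
f 12 13 14
f 12 14 4
f 13 1 15
f 13 15 14
f 14 15 16
f 14 16 4
f 15 1 17
f 15 17 16
f 16 17 18
f 16 18 4
f 17 1 19
f 17 19 18
f 18 19 20
f 18 20 4
f 19 1 21
f 19 21 20
f 20 21 22
f 20 22 4
f 21 1 23
f 21 23 22
f 22 23 24
f 22 24 4
f 23 1 25
f 23 25 24
f 24 25 26
f 24 26 4
f 25 1 27
f 25 27 26
f 26 27 28
f 26 28 4
f 27 1 29
f 27 29 28
f 28 29 30
f 28 30 4
f 29 1 31
f 29 31 30
f 30 31 32
f 30 32 4
f 31 1 33
f 31 33 32
f 32 33 34
f 32 34 4
f 33 1 2
f 33 2 34
f 34 2 3
f 34 3 4
f 35 46 40
f 35 40 36
f 35 36 42
f 35 42 45
f 35 45 46
f 36 40 44
f 40 46 39
f 46 45 37
f 45 42 41
f 42 36 43
f 38 44 39
f 38 39 37
f 38 37 41
f 38 41 43
f 38 43 44
f 39 44 40
f 37 39 46
f 41 37 45
f 43 41 42
f 44 43 36



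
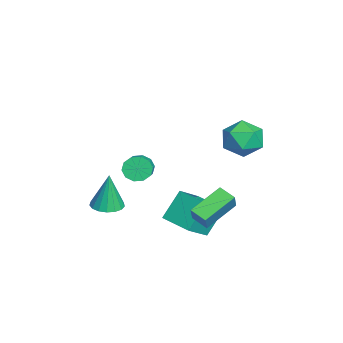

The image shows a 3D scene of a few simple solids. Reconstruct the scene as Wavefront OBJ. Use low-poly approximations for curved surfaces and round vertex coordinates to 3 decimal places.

v 1.598 -0.616 -3.292
v 0.826 0.284 -1.731
v 0.419 0.345 -4.43
v -0.353 1.246 -2.869
v 2.853 0.734 -3.451
v 2.081 1.635 -1.89
v 1.674 1.696 -4.589
v 0.902 2.596 -3.028
v 3.754 1.646 -2.678
v 3.117 0.916 -2.33
v 2.55 3.139 -1.752
v 1.912 2.408 -1.404
v 4.408 1.552 -1.676
v 3.77 0.821 -1.328
v 3.203 3.044 -0.75
v 2.566 2.314 -0.402
v 3.482 -3.364 -1.123
v 4 -4.086 -1.074
v 3.458 -3.236 1.023
v 4.277 -3.763 -1.09
v 4.372 -3.348 -1.114
v 4.262 -2.937 -1.14
v 3.974 -2.624 -1.162
v 3.573 -2.481 -1.175
v 3.152 -2.539 -1.176
v 2.805 -2.787 -1.165
v 2.614 -3.167 -1.144
v 2.622 -3.593 -1.119
v 2.826 -3.965 -1.094
v 3.181 -4.201 -1.076
v 3.605 -4.244 -1.069
v -3.529 -1.894 -2.545
v -3.164 -1.561 -3.224
v -1.627 -1.632 -2.434
v -1.991 -1.966 -1.755
v -3.307 -1.172 -2.912
v -1.769 -1.243 -2.122
v -3.534 -1.059 -2.459
v -1.997 -1.13 -1.669
v -3.76 -1.265 -2.039
v -2.222 -1.336 -1.249
v -3.897 -1.711 -1.812
v -2.359 -1.783 -1.022
v -3.893 -2.228 -1.866
v -2.356 -2.299 -1.076
v -3.751 -2.617 -2.178
v -2.213 -2.688 -1.388
v -3.523 -2.73 -2.631
v -1.986 -2.801 -1.841
v -3.298 -2.524 -3.051
v -1.76 -2.595 -2.261
v -3.161 -2.077 -3.278
v -1.623 -2.149 -2.488
v 2.832 3.988 3.789
v 3.363 3.398 2.848
v 1.037 3.482 3.092
v 1.568 2.892 2.151
v 1.672 2.447 3.294
v 2.781 2.76 3.724
v 1.619 4.12 2.216
v 2.728 4.433 2.646
v 2.613 3.48 1.876
v 2.646 2.447 2.542
v 1.754 4.433 3.398
v 1.787 3.4 4.064
f 2 4 1
f 5 2 1
f 1 4 3
f 3 5 1
f 2 8 4
f 6 2 5
f 6 8 2
f 4 8 3
f 7 5 3
f 3 8 7
f 7 6 5
f 8 6 7
f 10 12 9
f 13 10 9
f 9 12 11
f 11 13 9
f 10 16 12
f 14 10 13
f 14 16 10
f 12 16 11
f 15 13 11
f 11 16 15
f 15 14 13
f 16 14 15
f 18 17 20
f 18 20 19
f 20 17 21
f 20 21 19
f 21 17 22
f 21 22 19
f 22 17 23
f 22 23 19
f 23 17 24
f 23 24 19
f 24 17 25
f 24 25 19
f 25 17 26
f 25 26 19
f 26 17 27
f 26 27 19
f 27 17 28
f 27 28 19
f 28 17 29
f 28 29 19
f 29 17 30
f 29 30 19
f 30 17 31
f 30 31 19
f 31 17 18
f 31 18 19
f 33 32 36
f 33 36 34
f 34 36 37
f 34 37 35
f 36 32 38
f 36 38 37
f 37 38 39
f 37 39 35
f 38 32 40
f 38 40 39
f 39 40 41
f 39 41 35
f 40 32 42
f 40 42 41
f 41 42 43
f 41 43 35
f 42 32 44
f 42 44 43
f 43 44 45
f 43 45 35
f 44 32 46
f 44 46 45
f 45 46 47
f 45 47 35
f 46 32 48
f 46 48 47
f 47 48 49
f 47 49 35
f 48 32 50
f 48 50 49
f 49 50 51
f 49 51 35
f 50 32 52
f 50 52 51
f 51 52 53
f 51 53 35
f 52 32 33
f 52 33 53
f 53 33 34
f 53 34 35
f 54 65 59
f 54 59 55
f 54 55 61
f 54 61 64
f 54 64 65
f 55 59 63
f 59 65 58
f 65 64 56
f 64 61 60
f 61 55 62
f 57 63 58
f 57 58 56
f 57 56 60
f 57 60 62
f 57 62 63
f 58 63 59
f 56 58 65
f 60 56 64
f 62 60 61
f 63 62 55



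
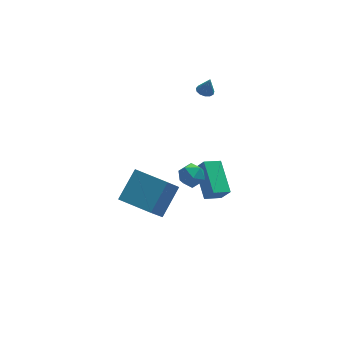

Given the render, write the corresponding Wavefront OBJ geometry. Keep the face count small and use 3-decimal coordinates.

v -2.433 -3.164 1.851
v -1.883 -3.553 1.421
v -3.317 -4.047 1.519
v -2.767 -4.436 1.089
v -2.716 -4.425 1.886
v -2.17 -3.88 2.091
v -3.03 -3.72 0.849
v -2.484 -3.175 1.054
v -2.252 -3.896 0.801
v -2.058 -4.332 1.442
v -3.142 -3.268 1.498
v -2.948 -3.704 2.139
v -0.204 1.482 3.087
v 0.152 1.136 2.968
v 0.044 1.398 4.073
v 0.281 1.393 2.957
v 0.256 1.677 2.988
v 0.085 1.9 3.05
v -0.178 1.99 3.123
v -0.449 1.918 3.186
v -0.642 1.708 3.216
v -0.697 1.426 3.206
v -0.595 1.161 3.158
v -0.369 0.999 3.088
v -0.09 0.989 3.017
v -4.227 -1.842 -3.369
v -2.975 -0.784 -2.089
v -5.581 -0.224 -3.383
v -4.329 0.835 -2.104
v -3.391 -1.155 -4.756
v -2.139 -0.096 -3.477
v -4.745 0.464 -4.771
v -3.493 1.522 -3.491
v -1.574 -2.766 -1.984
v -1.209 -3.18 -1.139
v -1.508 -0.897 -1.097
v -1.143 -1.311 -0.252
v -0.577 -2.629 -2.348
v -0.212 -3.043 -1.503
v -0.511 -0.76 -1.461
v -0.146 -1.174 -0.616
f 1 12 6
f 1 6 2
f 1 2 8
f 1 8 11
f 1 11 12
f 2 6 10
f 6 12 5
f 12 11 3
f 11 8 7
f 8 2 9
f 4 10 5
f 4 5 3
f 4 3 7
f 4 7 9
f 4 9 10
f 5 10 6
f 3 5 12
f 7 3 11
f 9 7 8
f 10 9 2
f 14 13 16
f 14 16 15
f 16 13 17
f 16 17 15
f 17 13 18
f 17 18 15
f 18 13 19
f 18 19 15
f 19 13 20
f 19 20 15
f 20 13 21
f 20 21 15
f 21 13 22
f 21 22 15
f 22 13 23
f 22 23 15
f 23 13 24
f 23 24 15
f 24 13 25
f 24 25 15
f 25 13 14
f 25 14 15
f 27 29 26
f 30 27 26
f 26 29 28
f 28 30 26
f 27 33 29
f 31 27 30
f 31 33 27
f 29 33 28
f 32 30 28
f 28 33 32
f 32 31 30
f 33 31 32
f 35 37 34
f 38 35 34
f 34 37 36
f 36 38 34
f 35 41 37
f 39 35 38
f 39 41 35
f 37 41 36
f 40 38 36
f 36 41 40
f 40 39 38
f 41 39 40



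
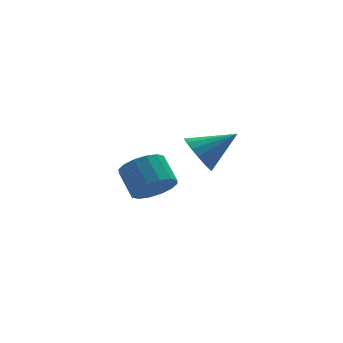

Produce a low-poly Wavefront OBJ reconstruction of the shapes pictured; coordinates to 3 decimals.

v 1.413 3.444 -2.031
v 2.184 3.813 -2.344
v 2.018 4.824 -1.561
v 1.247 4.456 -1.249
v 1.846 3.977 -2.628
v 1.68 4.989 -1.846
v 1.392 3.999 -2.753
v 1.226 5.011 -1.97
v 0.944 3.872 -2.684
v 0.778 4.884 -1.901
v 0.621 3.63 -2.44
v 0.455 4.642 -1.657
v 0.511 3.339 -2.087
v 0.345 4.35 -1.304
v 0.642 3.076 -1.719
v 0.476 4.087 -0.936
v 0.98 2.911 -1.434
v 0.814 3.923 -0.652
v 1.434 2.889 -1.31
v 1.268 3.901 -0.527
v 1.882 3.016 -1.379
v 1.716 4.028 -0.596
v 2.205 3.258 -1.623
v 2.039 4.27 -0.84
v 2.315 3.55 -1.976
v 2.149 4.561 -1.193
v 1.808 -0.025 1.299
v 2.133 -0.498 0.686
v 3.172 -0.175 2.141
v 2.238 -0.123 0.584
v 2.243 0.274 0.646
v 2.149 0.603 0.858
v 1.977 0.788 1.17
v 1.766 0.787 1.513
v 1.565 0.6 1.806
v 1.419 0.27 1.983
v 1.362 -0.128 2.004
v 1.407 -0.502 1.863
v 1.545 -0.766 1.593
v 1.742 -0.861 1.256
v 1.955 -0.764 0.929
f 2 1 5
f 2 5 3
f 3 5 6
f 3 6 4
f 5 1 7
f 5 7 6
f 6 7 8
f 6 8 4
f 7 1 9
f 7 9 8
f 8 9 10
f 8 10 4
f 9 1 11
f 9 11 10
f 10 11 12
f 10 12 4
f 11 1 13
f 11 13 12
f 12 13 14
f 12 14 4
f 13 1 15
f 13 15 14
f 14 15 16
f 14 16 4
f 15 1 17
f 15 17 16
f 16 17 18
f 16 18 4
f 17 1 19
f 17 19 18
f 18 19 20
f 18 20 4
f 19 1 21
f 19 21 20
f 20 21 22
f 20 22 4
f 21 1 23
f 21 23 22
f 22 23 24
f 22 24 4
f 23 1 25
f 23 25 24
f 24 25 26
f 24 26 4
f 25 1 2
f 25 2 26
f 26 2 3
f 26 3 4
f 28 27 30
f 28 30 29
f 30 27 31
f 30 31 29
f 31 27 32
f 31 32 29
f 32 27 33
f 32 33 29
f 33 27 34
f 33 34 29
f 34 27 35
f 34 35 29
f 35 27 36
f 35 36 29
f 36 27 37
f 36 37 29
f 37 27 38
f 37 38 29
f 38 27 39
f 38 39 29
f 39 27 40
f 39 40 29
f 40 27 41
f 40 41 29
f 41 27 28
f 41 28 29



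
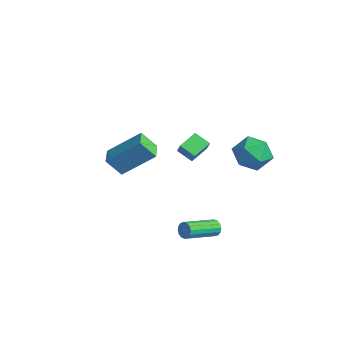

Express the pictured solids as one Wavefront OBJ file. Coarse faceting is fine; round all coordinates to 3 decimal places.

v -3.764 1.993 -1.138
v -4.118 3.129 -0.724
v -2.949 2.423 -1.62
v -3.303 3.559 -1.206
v -3.277 1.881 -0.414
v -3.631 3.017 0
v -2.462 2.311 -0.896
v -2.816 3.447 -0.482
v -0.151 -4.169 2.385
v 0.76 -2.725 3.773
v -1.092 -3.58 2.389
v -0.181 -2.137 3.777
v 0.261 -3.503 1.423
v 1.172 -2.06 2.811
v -0.68 -2.915 1.427
v 0.231 -1.471 2.815
v 2.207 0.725 -2.954
v 2.462 0.605 -3.379
v 2.627 -1.265 -2.751
v 2.373 -1.145 -2.326
v 2.648 0.679 -3.207
v 2.813 -1.191 -2.579
v 2.715 0.766 -2.967
v 2.881 -1.105 -2.339
v 2.647 0.842 -2.723
v 2.813 -1.029 -2.096
v 2.461 0.886 -2.542
v 2.626 -0.984 -1.914
v 2.207 0.887 -2.47
v 2.372 -0.983 -1.843
v 1.953 0.845 -2.529
v 2.118 -1.025 -1.901
v 1.767 0.771 -2.701
v 1.932 -1.099 -2.073
v 1.699 0.685 -2.941
v 1.865 -1.186 -2.313
v 1.767 0.609 -3.184
v 1.933 -1.262 -2.557
v 1.954 0.564 -3.366
v 2.119 -1.306 -2.738
v 2.208 0.563 -3.437
v 2.373 -1.307 -2.81
v 0.397 3.608 1.25
v 1.155 4.384 1.65
v 1.785 2.376 1.01
v 2.543 3.152 1.41
v 1.766 2.681 2.126
v 0.909 3.442 2.274
v 2.031 3.318 0.386
v 1.174 4.079 0.534
v 2.166 4.205 1.116
v 2.002 3.811 2.191
v 0.938 2.949 0.469
v 0.774 2.555 1.544
f 2 4 1
f 5 2 1
f 1 4 3
f 3 5 1
f 2 8 4
f 6 2 5
f 6 8 2
f 4 8 3
f 7 5 3
f 3 8 7
f 7 6 5
f 8 6 7
f 10 12 9
f 13 10 9
f 9 12 11
f 11 13 9
f 10 16 12
f 14 10 13
f 14 16 10
f 12 16 11
f 15 13 11
f 11 16 15
f 15 14 13
f 16 14 15
f 18 17 21
f 18 21 19
f 19 21 22
f 19 22 20
f 21 17 23
f 21 23 22
f 22 23 24
f 22 24 20
f 23 17 25
f 23 25 24
f 24 25 26
f 24 26 20
f 25 17 27
f 25 27 26
f 26 27 28
f 26 28 20
f 27 17 29
f 27 29 28
f 28 29 30
f 28 30 20
f 29 17 31
f 29 31 30
f 30 31 32
f 30 32 20
f 31 17 33
f 31 33 32
f 32 33 34
f 32 34 20
f 33 17 35
f 33 35 34
f 34 35 36
f 34 36 20
f 35 17 37
f 35 37 36
f 36 37 38
f 36 38 20
f 37 17 39
f 37 39 38
f 38 39 40
f 38 40 20
f 39 17 41
f 39 41 40
f 40 41 42
f 40 42 20
f 41 17 18
f 41 18 42
f 42 18 19
f 42 19 20
f 43 54 48
f 43 48 44
f 43 44 50
f 43 50 53
f 43 53 54
f 44 48 52
f 48 54 47
f 54 53 45
f 53 50 49
f 50 44 51
f 46 52 47
f 46 47 45
f 46 45 49
f 46 49 51
f 46 51 52
f 47 52 48
f 45 47 54
f 49 45 53
f 51 49 50
f 52 51 44



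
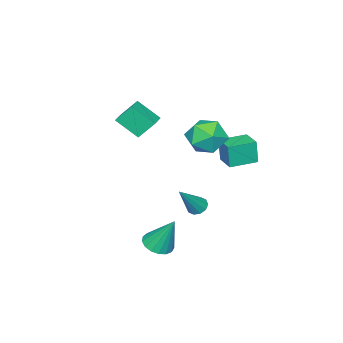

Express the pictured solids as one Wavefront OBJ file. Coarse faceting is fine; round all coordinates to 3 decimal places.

v -3.013 0.022 1.193
v -2.313 1.018 1.109
v -1.407 -1.118 1.071
v -0.707 -0.122 0.987
v -1.275 -0.382 2.035
v -2.267 0.323 2.11
v -1.453 -0.423 0.07
v -2.445 0.282 0.145
v -1.349 0.743 0.415
v -1.239 0.768 1.629
v -2.481 -0.868 0.551
v -2.371 -0.843 1.765
v 0.925 1.431 -2.077
v 1.324 1.189 -2.42
v 2.255 1.309 -0.443
v 1.37 1.544 -2.431
v 1.246 1.856 -2.306
v 0.999 2.006 -2.094
v 0.724 1.936 -1.875
v 0.525 1.673 -1.733
v 0.48 1.318 -1.723
v 0.604 1.006 -1.847
v 0.851 0.856 -2.06
v 1.126 0.926 -2.278
v -4.233 0.866 -0.98
v -4.249 0.732 0.414
v -3.565 1.928 -0.87
v -3.581 1.795 0.523
v -2.919 0.045 -1.043
v -2.935 -0.088 0.35
v -2.251 1.108 -0.934
v -2.267 0.974 0.46
v -0.045 -4.086 2.109
v -0.53 -3.388 3.12
v -0.387 -2.897 1.125
v -0.872 -2.2 2.136
v 0.932 -3.66 2.284
v 0.447 -2.963 3.295
v 0.59 -2.472 1.3
v 0.105 -1.774 2.311
v 2.151 -0.052 -4.739
v 2.986 0.147 -4.792
v 2.049 0.892 -2.821
v 2.797 0.471 -4.962
v 2.46 0.675 -5.08
v 2.052 0.712 -5.12
v 1.667 0.574 -5.073
v 1.393 0.293 -4.95
v 1.292 -0.067 -4.778
v 1.389 -0.424 -4.597
v 1.66 -0.696 -4.448
v 2.044 -0.82 -4.367
v 2.452 -0.768 -4.37
v 2.792 -0.553 -4.458
v 2.984 -0.222 -4.61
f 1 12 6
f 1 6 2
f 1 2 8
f 1 8 11
f 1 11 12
f 2 6 10
f 6 12 5
f 12 11 3
f 11 8 7
f 8 2 9
f 4 10 5
f 4 5 3
f 4 3 7
f 4 7 9
f 4 9 10
f 5 10 6
f 3 5 12
f 7 3 11
f 9 7 8
f 10 9 2
f 14 13 16
f 14 16 15
f 16 13 17
f 16 17 15
f 17 13 18
f 17 18 15
f 18 13 19
f 18 19 15
f 19 13 20
f 19 20 15
f 20 13 21
f 20 21 15
f 21 13 22
f 21 22 15
f 22 13 23
f 22 23 15
f 23 13 24
f 23 24 15
f 24 13 14
f 24 14 15
f 26 28 25
f 29 26 25
f 25 28 27
f 27 29 25
f 26 32 28
f 30 26 29
f 30 32 26
f 28 32 27
f 31 29 27
f 27 32 31
f 31 30 29
f 32 30 31
f 34 36 33
f 37 34 33
f 33 36 35
f 35 37 33
f 34 40 36
f 38 34 37
f 38 40 34
f 36 40 35
f 39 37 35
f 35 40 39
f 39 38 37
f 40 38 39
f 42 41 44
f 42 44 43
f 44 41 45
f 44 45 43
f 45 41 46
f 45 46 43
f 46 41 47
f 46 47 43
f 47 41 48
f 47 48 43
f 48 41 49
f 48 49 43
f 49 41 50
f 49 50 43
f 50 41 51
f 50 51 43
f 51 41 52
f 51 52 43
f 52 41 53
f 52 53 43
f 53 41 54
f 53 54 43
f 54 41 55
f 54 55 43
f 55 41 42
f 55 42 43



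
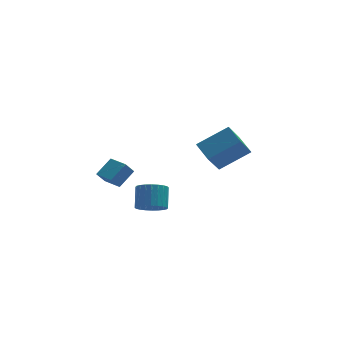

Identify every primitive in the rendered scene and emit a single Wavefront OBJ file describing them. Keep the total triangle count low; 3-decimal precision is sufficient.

v -2.096 -3.933 0.047
v -1.386 -4.285 0.257
v -1.233 -3.399 1.223
v -1.944 -3.047 1.013
v -1.288 -4.068 0.043
v -1.135 -3.183 1.009
v -1.312 -3.831 -0.171
v -1.159 -2.945 0.796
v -1.456 -3.609 -0.351
v -1.303 -2.724 0.616
v -1.698 -3.437 -0.471
v -1.545 -2.551 0.496
v -2 -3.34 -0.512
v -1.847 -2.454 0.455
v -2.317 -3.333 -0.468
v -2.164 -2.448 0.499
v -2.6 -3.418 -0.345
v -2.447 -2.532 0.621
v -2.807 -3.581 -0.163
v -2.654 -2.695 0.803
v -2.905 -3.797 0.051
v -2.752 -2.912 1.017
v -2.881 -4.035 0.264
v -2.728 -3.149 1.231
v -2.737 -4.256 0.444
v -2.584 -3.371 1.411
v -2.495 -4.429 0.564
v -2.342 -3.543 1.531
v -2.193 -4.526 0.605
v -2.04 -3.64 1.572
v -1.876 -4.532 0.561
v -1.723 -3.647 1.528
v -1.593 -4.448 0.439
v -1.44 -3.562 1.405
v 2.977 -0.361 2.385
v 2.525 0.7 2.916
v 1.255 -0.567 1.33
v 0.803 0.494 1.861
v 3.737 0.686 0.939
v 3.285 1.747 1.47
v 2.015 0.48 -0.116
v 1.563 1.541 0.415
v -4.316 -3.311 1.819
v -4.75 -3.518 2.471
v -3.535 -2.731 2.522
v -3.969 -2.938 3.174
v -3.691 -4.282 1.926
v -4.125 -4.489 2.578
v -2.91 -3.702 2.629
v -3.344 -3.909 3.281
f 2 1 5
f 2 5 3
f 3 5 6
f 3 6 4
f 5 1 7
f 5 7 6
f 6 7 8
f 6 8 4
f 7 1 9
f 7 9 8
f 8 9 10
f 8 10 4
f 9 1 11
f 9 11 10
f 10 11 12
f 10 12 4
f 11 1 13
f 11 13 12
f 12 13 14
f 12 14 4
f 13 1 15
f 13 15 14
f 14 15 16
f 14 16 4
f 15 1 17
f 15 17 16
f 16 17 18
f 16 18 4
f 17 1 19
f 17 19 18
f 18 19 20
f 18 20 4
f 19 1 21
f 19 21 20
f 20 21 22
f 20 22 4
f 21 1 23
f 21 23 22
f 22 23 24
f 22 24 4
f 23 1 25
f 23 25 24
f 24 25 26
f 24 26 4
f 25 1 27
f 25 27 26
f 26 27 28
f 26 28 4
f 27 1 29
f 27 29 28
f 28 29 30
f 28 30 4
f 29 1 31
f 29 31 30
f 30 31 32
f 30 32 4
f 31 1 33
f 31 33 32
f 32 33 34
f 32 34 4
f 33 1 2
f 33 2 34
f 34 2 3
f 34 3 4
f 36 38 35
f 39 36 35
f 35 38 37
f 37 39 35
f 36 42 38
f 40 36 39
f 40 42 36
f 38 42 37
f 41 39 37
f 37 42 41
f 41 40 39
f 42 40 41
f 44 46 43
f 47 44 43
f 43 46 45
f 45 47 43
f 44 50 46
f 48 44 47
f 48 50 44
f 46 50 45
f 49 47 45
f 45 50 49
f 49 48 47
f 50 48 49



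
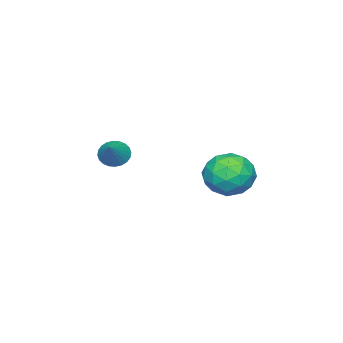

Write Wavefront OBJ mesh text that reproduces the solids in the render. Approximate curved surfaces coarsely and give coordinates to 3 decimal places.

v -2.689 2.683 -2.91
v -2.052 1.983 -2.384
v -4.088 2.037 -2.076
v -3.451 1.337 -1.55
v -3.389 2.396 -1.33
v -2.525 2.795 -1.845
v -3.615 1.225 -2.615
v -2.751 1.624 -3.13
v -2.625 1.082 -2.202
v -2.485 1.805 -1.408
v -3.655 2.215 -3.052
v -3.515 2.938 -2.258
v -2.248 2.389 -2.72
v -3.892 1.631 -1.74
v -3.856 2.253 -1.61
v -3.482 1.841 -1.301
v -2.525 2.867 -2.404
v -2.151 2.455 -2.095
v -2.937 2.698 -1.475
v -3.989 1.565 -2.365
v -3.615 1.153 -2.056
v -2.658 2.179 -3.159
v -2.284 1.767 -2.85
v -3.203 1.322 -2.985
v -2.21 1.448 -2.304
v -3.032 1.069 -1.814
v -3.129 1.003 -2.439
v -2.621 1.238 -2.742
v -2.128 1.873 -1.837
v -2.95 1.494 -1.347
v -2.914 2.116 -1.217
v -2.405 2.351 -1.521
v -2.464 1.344 -1.73
v -3.19 2.526 -3.113
v -4.012 2.147 -2.623
v -3.735 1.669 -2.939
v -3.226 1.904 -3.243
v -3.108 2.951 -2.646
v -3.93 2.572 -2.156
v -3.519 2.782 -1.718
v -3.011 3.017 -2.021
v -3.676 2.676 -2.73
v -2.293 -2.67 -1.987
v -1.999 -2.413 -2.506
v -1.367 -2.21 -1.233
v -2.151 -2.222 -2.436
v -2.324 -2.1 -2.297
v -2.493 -2.065 -2.111
v -2.632 -2.122 -1.907
v -2.719 -2.262 -1.714
v -2.741 -2.465 -1.563
v -2.695 -2.698 -1.477
v -2.587 -2.928 -1.468
v -2.435 -3.119 -1.538
v -2.262 -3.241 -1.677
v -2.093 -3.276 -1.863
v -1.954 -3.219 -2.067
v -1.867 -3.079 -2.26
v -1.845 -2.876 -2.411
v -1.891 -2.643 -2.497
f 1 38 17
f 38 12 41
f 17 41 6
f 38 41 17
f 1 17 13
f 17 6 18
f 13 18 2
f 17 18 13
f 1 13 22
f 13 2 23
f 22 23 8
f 13 23 22
f 1 22 34
f 22 8 37
f 34 37 11
f 22 37 34
f 1 34 38
f 34 11 42
f 38 42 12
f 34 42 38
f 2 18 29
f 18 6 32
f 29 32 10
f 18 32 29
f 6 41 19
f 41 12 40
f 19 40 5
f 41 40 19
f 12 42 39
f 42 11 35
f 39 35 3
f 42 35 39
f 11 37 36
f 37 8 24
f 36 24 7
f 37 24 36
f 8 23 28
f 23 2 25
f 28 25 9
f 23 25 28
f 4 30 16
f 30 10 31
f 16 31 5
f 30 31 16
f 4 16 14
f 16 5 15
f 14 15 3
f 16 15 14
f 4 14 21
f 14 3 20
f 21 20 7
f 14 20 21
f 4 21 26
f 21 7 27
f 26 27 9
f 21 27 26
f 4 26 30
f 26 9 33
f 30 33 10
f 26 33 30
f 5 31 19
f 31 10 32
f 19 32 6
f 31 32 19
f 3 15 39
f 15 5 40
f 39 40 12
f 15 40 39
f 7 20 36
f 20 3 35
f 36 35 11
f 20 35 36
f 9 27 28
f 27 7 24
f 28 24 8
f 27 24 28
f 10 33 29
f 33 9 25
f 29 25 2
f 33 25 29
f 44 43 46
f 44 46 45
f 46 43 47
f 46 47 45
f 47 43 48
f 47 48 45
f 48 43 49
f 48 49 45
f 49 43 50
f 49 50 45
f 50 43 51
f 50 51 45
f 51 43 52
f 51 52 45
f 52 43 53
f 52 53 45
f 53 43 54
f 53 54 45
f 54 43 55
f 54 55 45
f 55 43 56
f 55 56 45
f 56 43 57
f 56 57 45
f 57 43 58
f 57 58 45
f 58 43 59
f 58 59 45
f 59 43 60
f 59 60 45
f 60 43 44
f 60 44 45



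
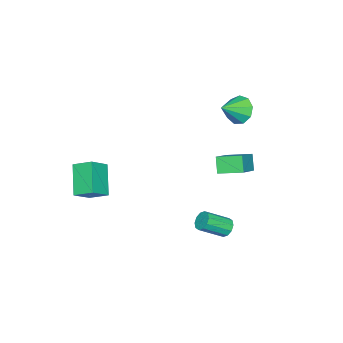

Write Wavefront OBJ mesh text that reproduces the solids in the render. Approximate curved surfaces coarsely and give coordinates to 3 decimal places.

v -0.678 2.743 0.276
v 1.119 2.994 1.411
v -1.094 4.164 0.62
v 0.703 4.415 1.755
v -0.143 3.125 -0.655
v 1.654 3.376 0.48
v -0.559 4.546 -0.311
v 1.238 4.797 0.824
v 3.894 -3.626 -2.759
v 2.54 -4.496 -1.319
v 3.755 -2.431 -2.169
v 2.4 -3.301 -0.729
v 5.06 -3.939 -1.851
v 3.705 -4.809 -0.411
v 4.92 -2.744 -1.261
v 3.566 -3.614 0.179
v 1.15 3.735 -4.449
v 1.409 3.482 -5.002
v 2.449 2.453 -4.043
v 2.19 2.705 -3.491
v 1.631 3.807 -4.895
v 2.672 2.777 -3.936
v 1.67 4.104 -4.618
v 2.711 3.074 -3.659
v 1.51 4.26 -4.277
v 2.551 3.23 -3.318
v 1.213 4.215 -4.001
v 2.253 3.186 -3.043
v 0.891 3.987 -3.897
v 1.931 2.958 -2.938
v 0.668 3.663 -4.004
v 1.709 2.633 -3.045
v 0.629 3.366 -4.281
v 1.67 2.336 -3.322
v 0.789 3.21 -4.622
v 1.83 2.18 -3.663
v 1.087 3.254 -4.897
v 2.127 2.225 -3.939
v -3.909 1.864 1.818
v -3.367 1.826 0.931
v -2.631 1.336 2.622
v -3.293 2.466 1.234
v -3.508 2.824 1.81
v -3.91 2.733 2.39
v -4.312 2.235 2.702
v -4.525 1.564 2.6
v -4.45 1.034 2.133
v -4.122 0.891 1.518
v -3.694 1.204 1.043
f 2 4 1
f 5 2 1
f 1 4 3
f 3 5 1
f 2 8 4
f 6 2 5
f 6 8 2
f 4 8 3
f 7 5 3
f 3 8 7
f 7 6 5
f 8 6 7
f 10 12 9
f 13 10 9
f 9 12 11
f 11 13 9
f 10 16 12
f 14 10 13
f 14 16 10
f 12 16 11
f 15 13 11
f 11 16 15
f 15 14 13
f 16 14 15
f 18 17 21
f 18 21 19
f 19 21 22
f 19 22 20
f 21 17 23
f 21 23 22
f 22 23 24
f 22 24 20
f 23 17 25
f 23 25 24
f 24 25 26
f 24 26 20
f 25 17 27
f 25 27 26
f 26 27 28
f 26 28 20
f 27 17 29
f 27 29 28
f 28 29 30
f 28 30 20
f 29 17 31
f 29 31 30
f 30 31 32
f 30 32 20
f 31 17 33
f 31 33 32
f 32 33 34
f 32 34 20
f 33 17 35
f 33 35 34
f 34 35 36
f 34 36 20
f 35 17 37
f 35 37 36
f 36 37 38
f 36 38 20
f 37 17 18
f 37 18 38
f 38 18 19
f 38 19 20
f 40 39 42
f 40 42 41
f 42 39 43
f 42 43 41
f 43 39 44
f 43 44 41
f 44 39 45
f 44 45 41
f 45 39 46
f 45 46 41
f 46 39 47
f 46 47 41
f 47 39 48
f 47 48 41
f 48 39 49
f 48 49 41
f 49 39 40
f 49 40 41



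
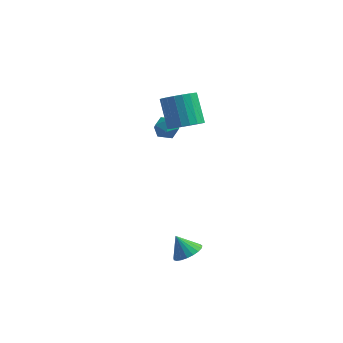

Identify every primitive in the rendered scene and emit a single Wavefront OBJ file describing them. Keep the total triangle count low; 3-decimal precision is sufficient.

v 2.645 -3.366 -4.106
v 3.177 -3.954 -3.681
v 1.895 -3.254 -3.014
v 3.342 -3.627 -3.601
v 3.387 -3.256 -3.609
v 3.303 -2.903 -3.702
v 3.105 -2.631 -3.866
v 2.828 -2.485 -4.071
v 2.519 -2.492 -4.282
v 2.232 -2.65 -4.463
v 2.016 -2.931 -4.582
v 1.909 -3.288 -4.619
v 1.929 -3.658 -4.567
v 2.073 -3.978 -4.436
v 2.316 -4.191 -4.248
v 2.616 -4.262 -4.035
v 2.92 -4.178 -3.835
v -2.083 3.685 0.117
v -1.578 4.371 0.11
v -1.022 2.909 0.53
v -0.517 3.595 0.523
v -1.136 3.527 1.105
v -1.792 4.006 0.849
v -0.808 3.274 -0.209
v -1.464 3.753 -0.465
v -0.791 4.117 -0.092
v -0.993 4.274 0.721
v -1.607 3.006 -0.081
v -1.809 3.163 0.732
v 0.635 1.664 2.324
v 1.584 1.755 2.763
v 0.735 2.748 4.394
v -0.215 2.656 3.956
v 1.55 2.145 2.508
v 0.7 3.138 4.139
v 1.334 2.44 2.216
v 0.484 3.432 3.848
v 0.979 2.581 1.946
v 0.13 3.573 3.578
v 0.557 2.54 1.751
v -0.292 3.532 3.382
v 0.15 2.326 1.669
v -0.7 3.318 3.301
v -0.162 1.98 1.717
v -1.011 2.973 3.349
v -0.315 1.572 1.886
v -1.164 2.565 3.517
v -0.28 1.182 2.141
v -1.13 2.175 3.772
v -0.064 0.888 2.432
v -0.914 1.88 4.064
v 0.29 0.747 2.702
v -0.559 1.739 4.334
v 0.712 0.788 2.898
v -0.137 1.78 4.529
v 1.12 1.002 2.979
v 0.27 1.994 4.611
v 1.431 1.347 2.931
v 0.582 2.34 4.563
f 2 1 4
f 2 4 3
f 4 1 5
f 4 5 3
f 5 1 6
f 5 6 3
f 6 1 7
f 6 7 3
f 7 1 8
f 7 8 3
f 8 1 9
f 8 9 3
f 9 1 10
f 9 10 3
f 10 1 11
f 10 11 3
f 11 1 12
f 11 12 3
f 12 1 13
f 12 13 3
f 13 1 14
f 13 14 3
f 14 1 15
f 14 15 3
f 15 1 16
f 15 16 3
f 16 1 17
f 16 17 3
f 17 1 2
f 17 2 3
f 18 29 23
f 18 23 19
f 18 19 25
f 18 25 28
f 18 28 29
f 19 23 27
f 23 29 22
f 29 28 20
f 28 25 24
f 25 19 26
f 21 27 22
f 21 22 20
f 21 20 24
f 21 24 26
f 21 26 27
f 22 27 23
f 20 22 29
f 24 20 28
f 26 24 25
f 27 26 19
f 31 30 34
f 31 34 32
f 32 34 35
f 32 35 33
f 34 30 36
f 34 36 35
f 35 36 37
f 35 37 33
f 36 30 38
f 36 38 37
f 37 38 39
f 37 39 33
f 38 30 40
f 38 40 39
f 39 40 41
f 39 41 33
f 40 30 42
f 40 42 41
f 41 42 43
f 41 43 33
f 42 30 44
f 42 44 43
f 43 44 45
f 43 45 33
f 44 30 46
f 44 46 45
f 45 46 47
f 45 47 33
f 46 30 48
f 46 48 47
f 47 48 49
f 47 49 33
f 48 30 50
f 48 50 49
f 49 50 51
f 49 51 33
f 50 30 52
f 50 52 51
f 51 52 53
f 51 53 33
f 52 30 54
f 52 54 53
f 53 54 55
f 53 55 33
f 54 30 56
f 54 56 55
f 55 56 57
f 55 57 33
f 56 30 58
f 56 58 57
f 57 58 59
f 57 59 33
f 58 30 31
f 58 31 59
f 59 31 32
f 59 32 33

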